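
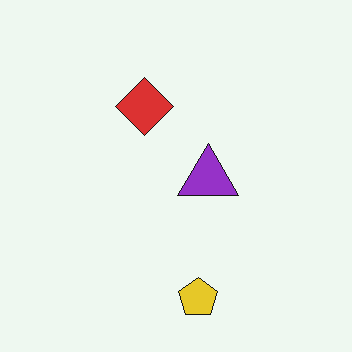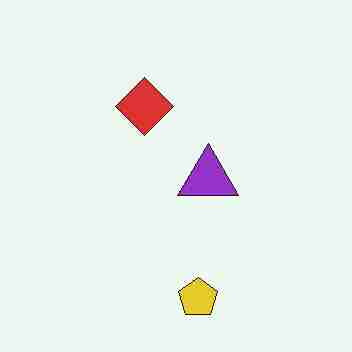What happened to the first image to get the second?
The second image is the first heavily JPEG-compressed with obvious blocking artifacts.

Blocky 8×8 compression artifacts appear around shape edges and the flat background shows ringing — characteristic JPEG degradation.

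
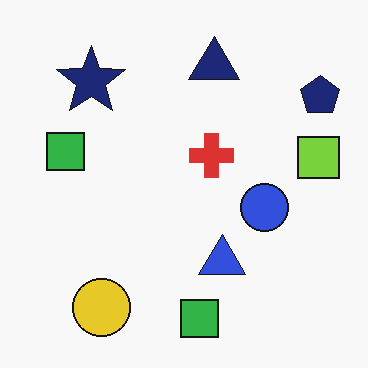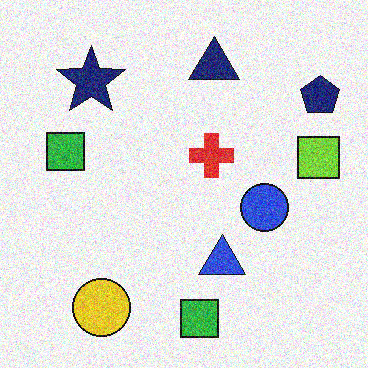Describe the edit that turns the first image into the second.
The second image is the first degraded with visible gaussian noise.

Random speckle covers the whole image, including the flat background.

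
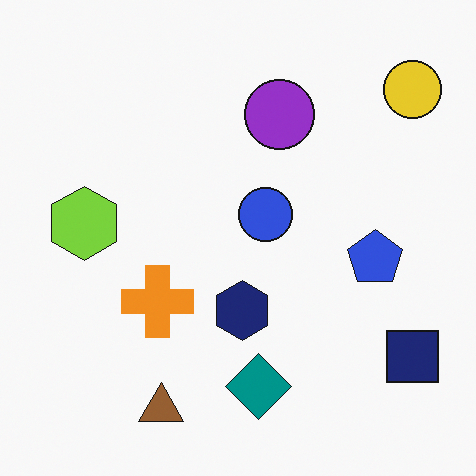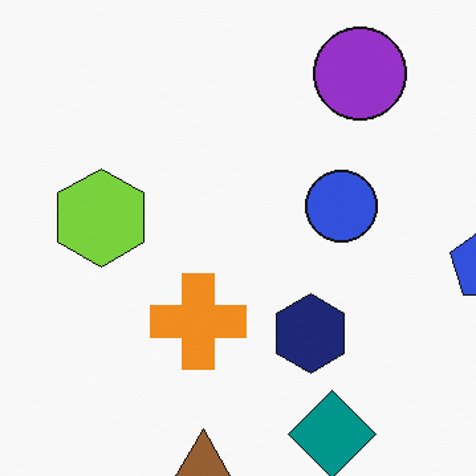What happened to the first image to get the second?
The image was cropped to a modestly smaller region and rescaled.

The visible shapes are larger and the field of view is narrower; shapes near the original edges may be partly or wholly outside the frame — a crop-and-rescale.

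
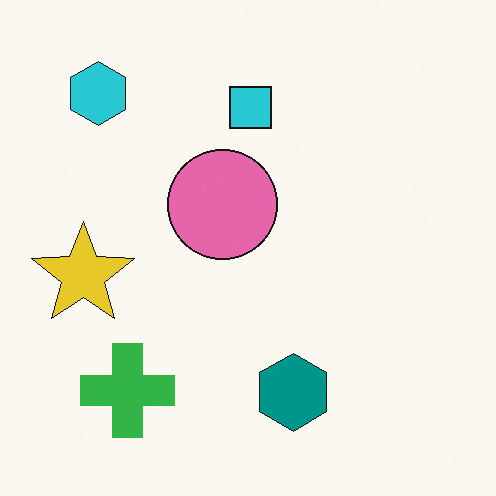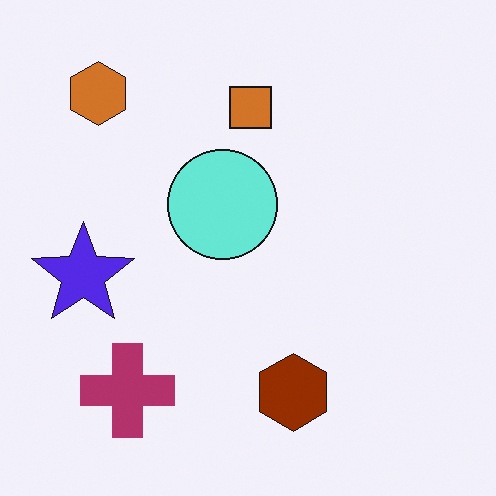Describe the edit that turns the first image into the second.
This is the original image hue-shifted through roughly half the color wheel.

Every shape's color has rotated by the same amount around the hue wheel — a uniform hue shift.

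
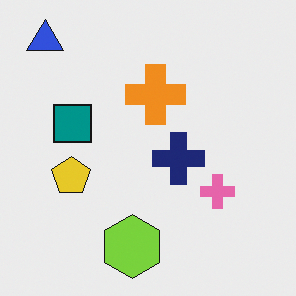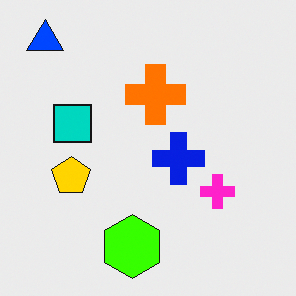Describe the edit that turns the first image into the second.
The second image is the first heavily oversaturated.

All colors are more vivid — a global saturation change.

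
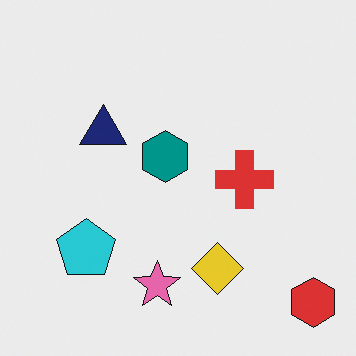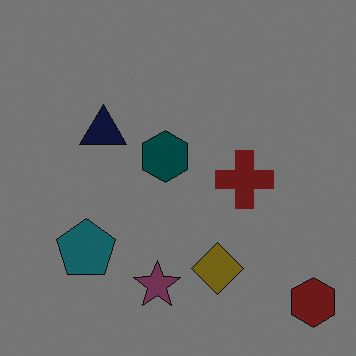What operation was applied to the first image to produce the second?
The image was substantially darkened.

Every pixel — background and shapes alike — is uniformly darkened.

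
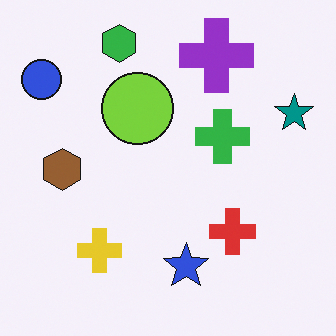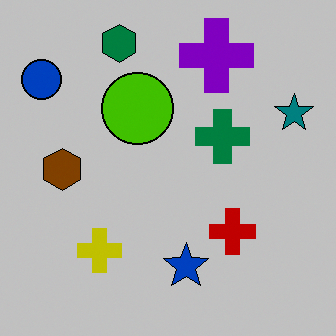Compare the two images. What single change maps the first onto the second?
Aggressively posterized.

Each flat color has snapped to a coarser quantized level — most visibly, the near-white background has dropped to a flat grey.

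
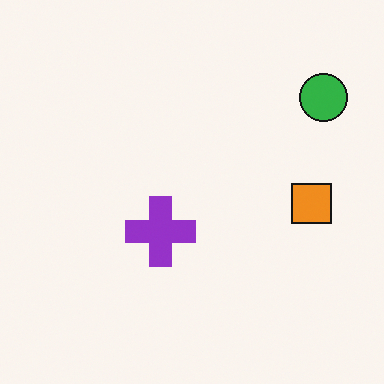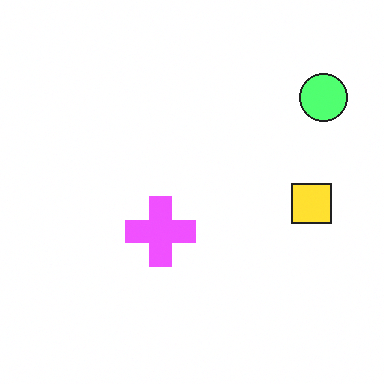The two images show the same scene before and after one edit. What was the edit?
It was substantially brightened.

Every pixel — background and shapes alike — is uniformly brightened.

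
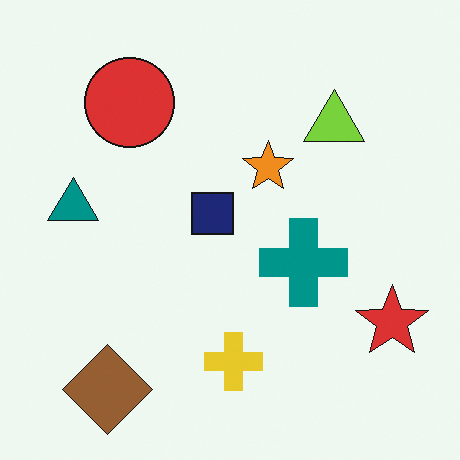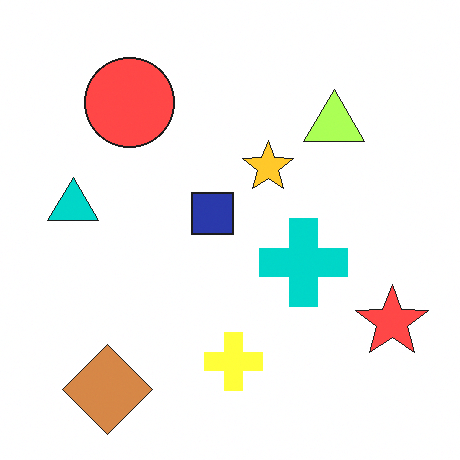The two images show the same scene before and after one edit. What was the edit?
The transformation is: substantially brightened.

Every pixel — background and shapes alike — is uniformly brightened.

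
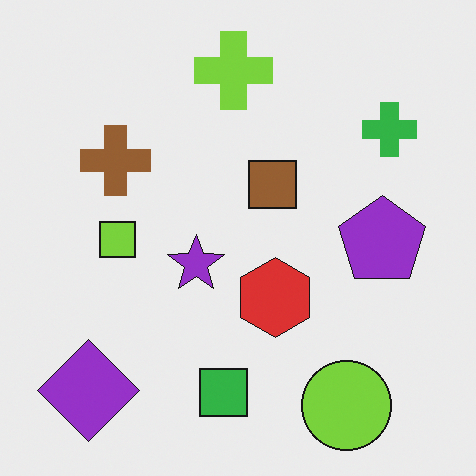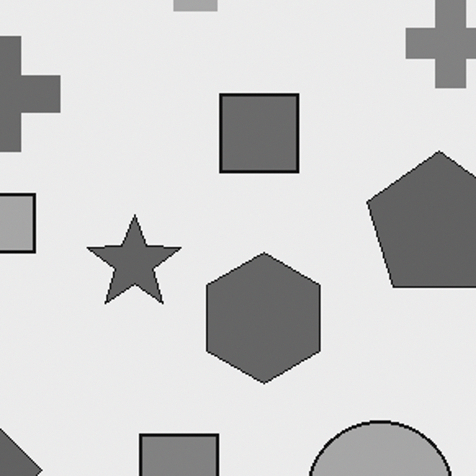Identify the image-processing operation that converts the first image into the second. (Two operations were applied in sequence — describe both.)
It was cropped to a noticeably smaller region and rescaled, then converted to grayscale.

The visible shapes are larger and the field of view is narrower; shapes near the original edges may be partly or wholly outside the frame — a crop-and-rescale. All color is removed — every shape is now a shade of grey.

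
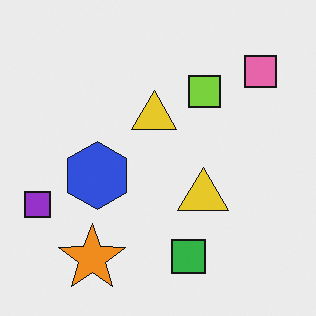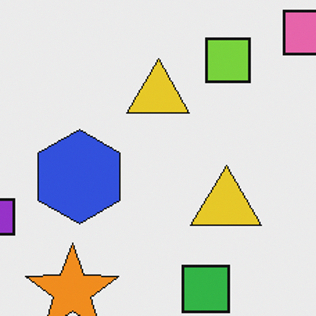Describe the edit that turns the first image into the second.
Cropped slightly and scaled back up.

The visible shapes are larger and the field of view is narrower; shapes near the original edges may be partly or wholly outside the frame — a crop-and-rescale.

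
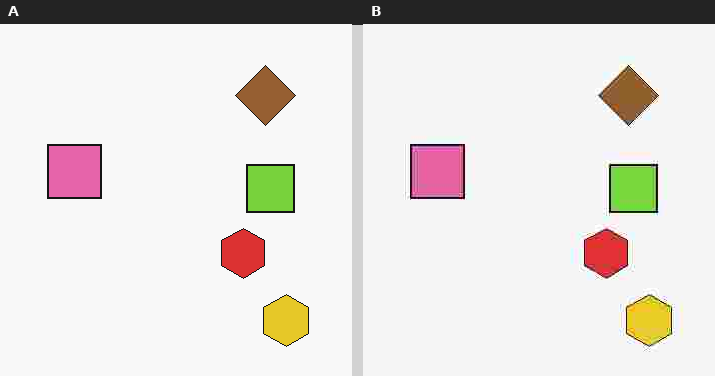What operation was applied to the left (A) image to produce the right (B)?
The image was degraded with heavy JPEG compression.

Blocky 8×8 compression artifacts appear around shape edges and the flat background shows ringing — characteristic JPEG degradation.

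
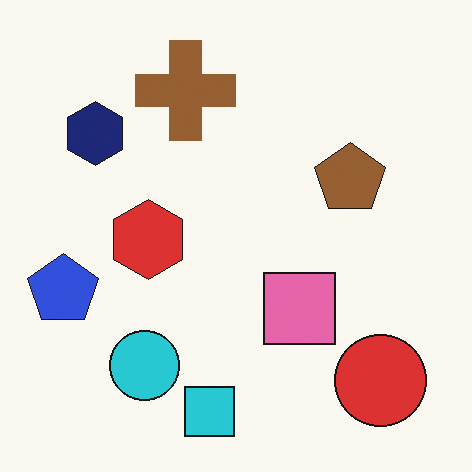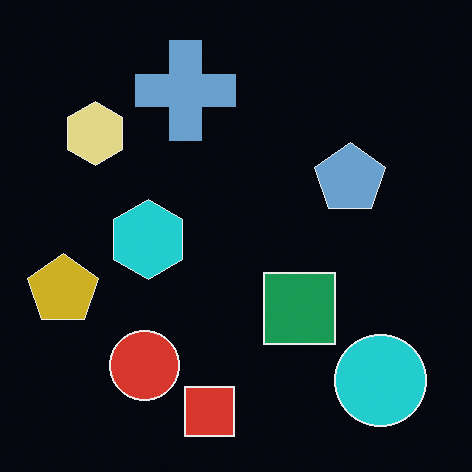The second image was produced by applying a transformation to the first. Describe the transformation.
It was color-inverted (negative).

The light background has become dark and every shape's color is its complement — a photographic negative.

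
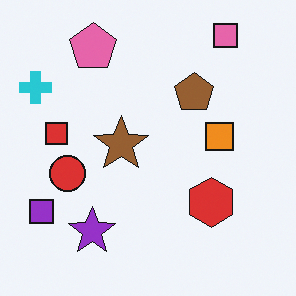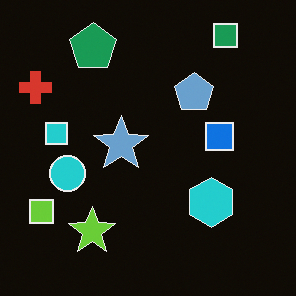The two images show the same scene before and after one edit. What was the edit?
It was color-inverted (negative).

The light background has become dark and every shape's color is its complement — a photographic negative.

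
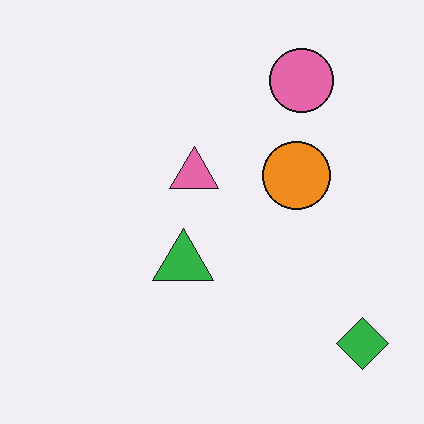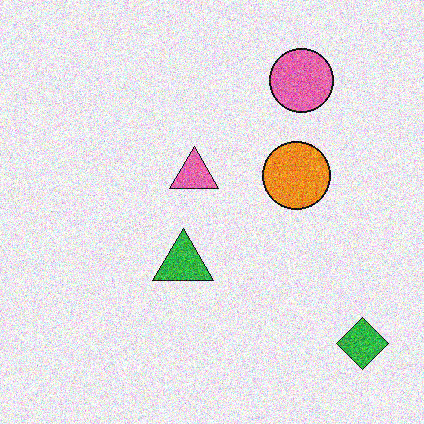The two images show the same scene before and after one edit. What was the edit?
It was degraded with a thick layer of grain.

Random speckle covers the whole image, including the flat background.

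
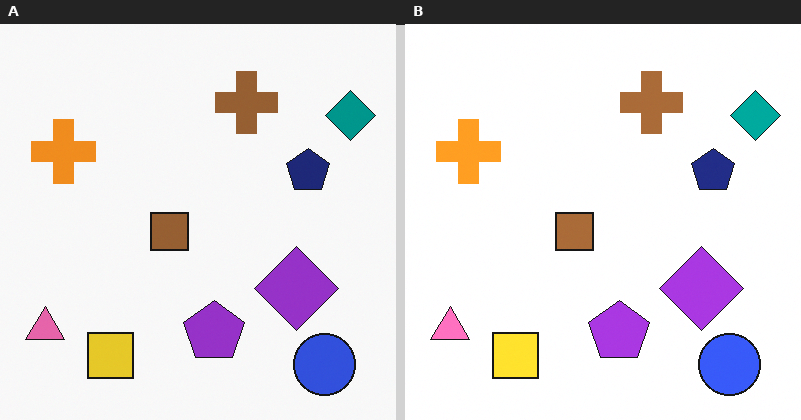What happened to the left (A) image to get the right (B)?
The right (B) image is the left (A) slightly brightened.

Every pixel — background and shapes alike — is uniformly brightened.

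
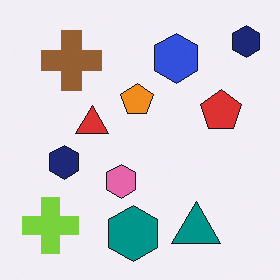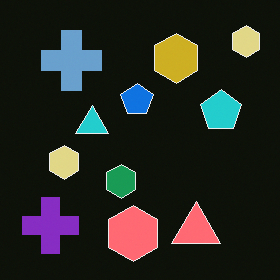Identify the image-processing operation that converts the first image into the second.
The transformation is: color-inverted (negative).

The light background has become dark and every shape's color is its complement — a photographic negative.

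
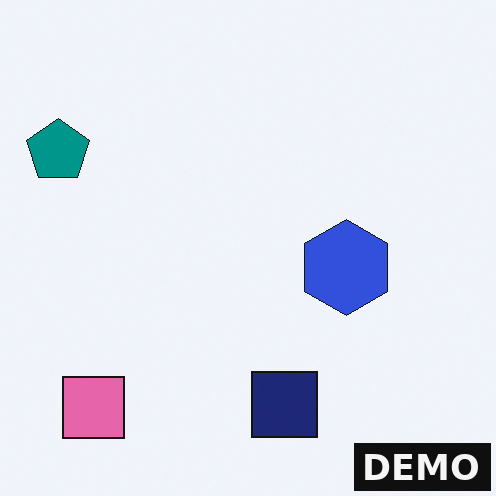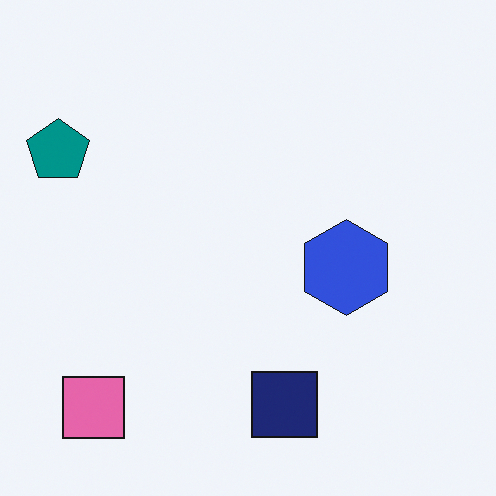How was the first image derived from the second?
The transformation is: watermarked with the text "DEMO" in the lower-right corner.

A dark label reading "DEMO" appears in the lower-right corner.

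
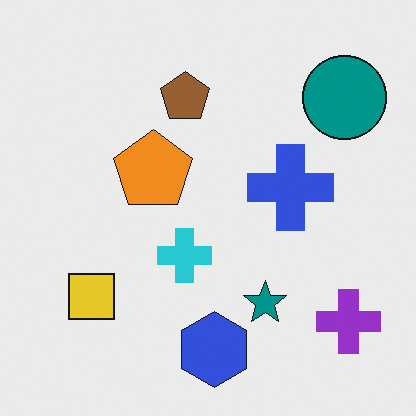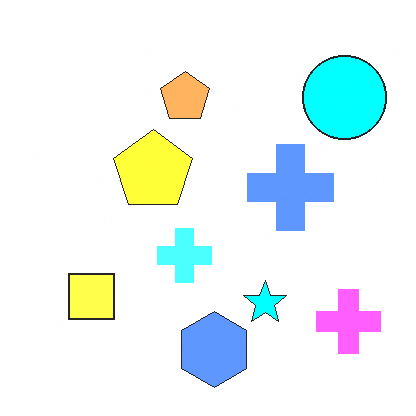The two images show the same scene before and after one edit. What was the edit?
Brightened a lot.

Every pixel — background and shapes alike — is uniformly brightened.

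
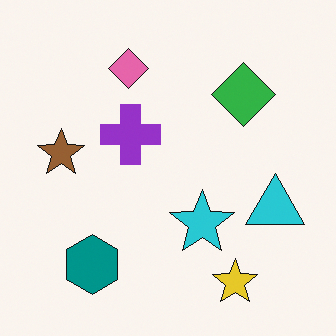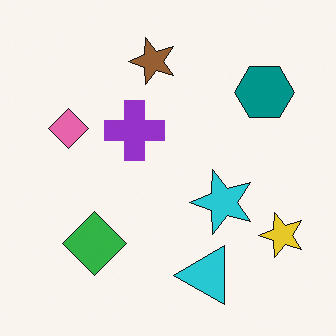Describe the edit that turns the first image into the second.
The second image is the first transposed (reflected across the top-left ↔ bottom-right diagonal).

Shapes have swapped their row and column positions — what was in the top-right is now in the bottom-left — a diagonal reflection.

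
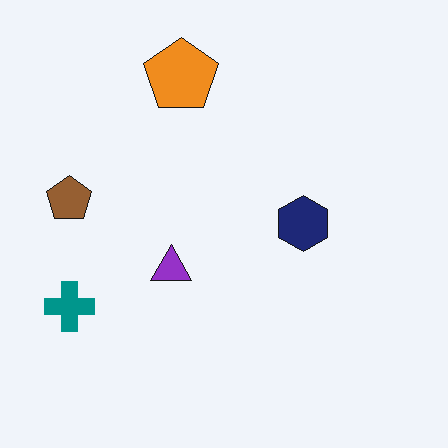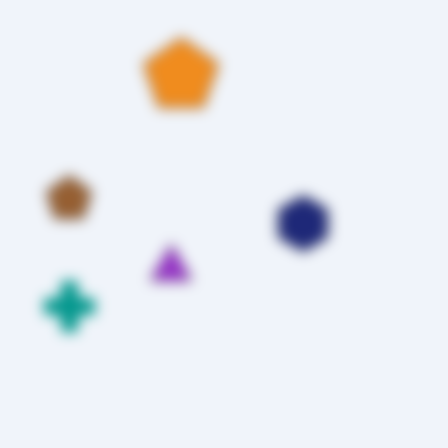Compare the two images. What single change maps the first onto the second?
Strongly gaussian-blurred.

Shape edges and outlines are uniformly softened across the whole image.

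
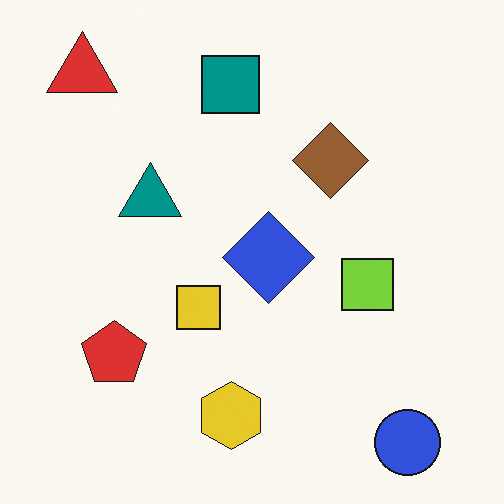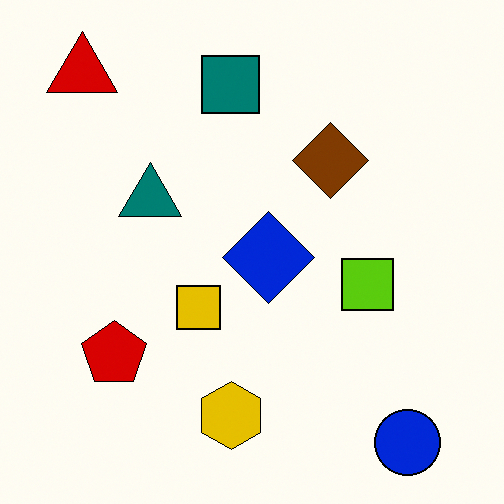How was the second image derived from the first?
The second image is the first given slightly increased contrast.

Tones are pushed away from mid-grey across the whole image — a global contrast change.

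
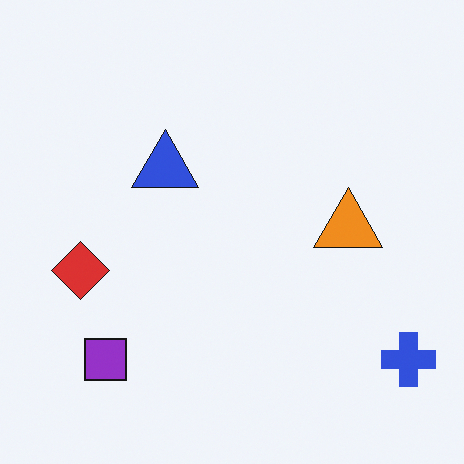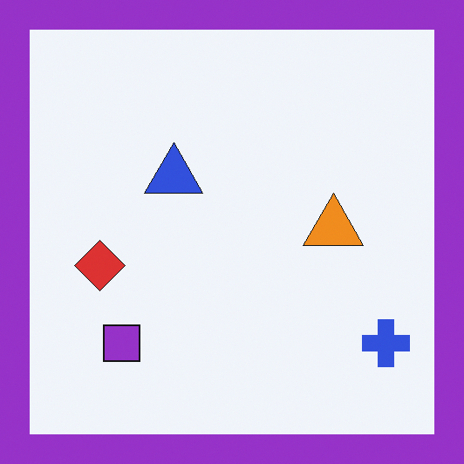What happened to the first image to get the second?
The transformation is: framed with a purple border.

A solid purple frame runs around the edge of the second image, with the content slightly shrunk inside it.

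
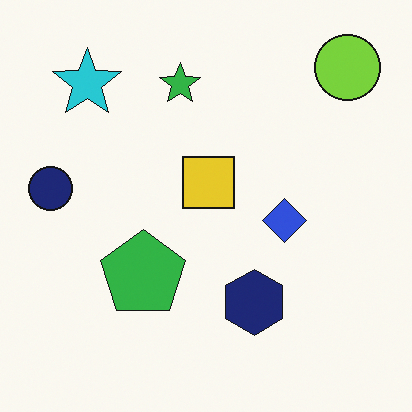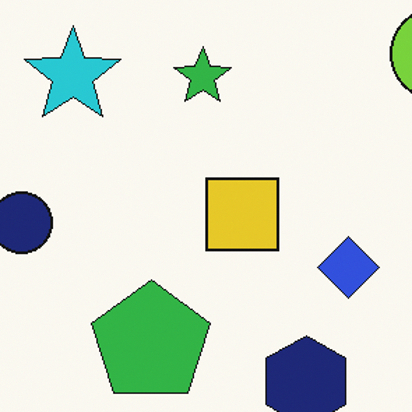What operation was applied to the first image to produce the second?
The transformation is: cropped slightly and scaled back up.

The visible shapes are larger and the field of view is narrower; shapes near the original edges may be partly or wholly outside the frame — a crop-and-rescale.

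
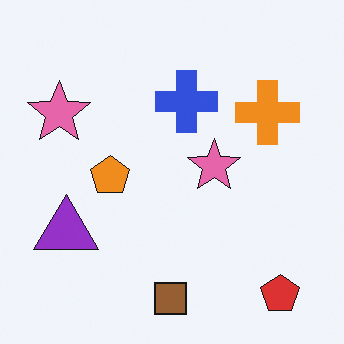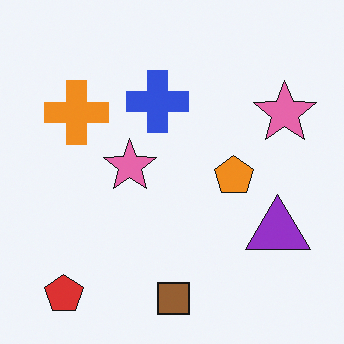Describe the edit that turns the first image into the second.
This is the original image flipped horizontally (left ↔ right).

The red pentagon is in the bottom-right of the first image and the bottom-left of the second — shapes on opposite sides of the vertical midline have swapped in a mirror flip.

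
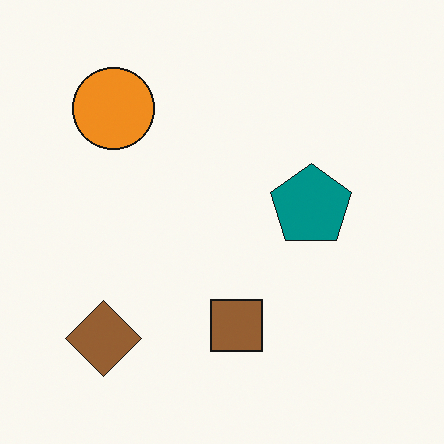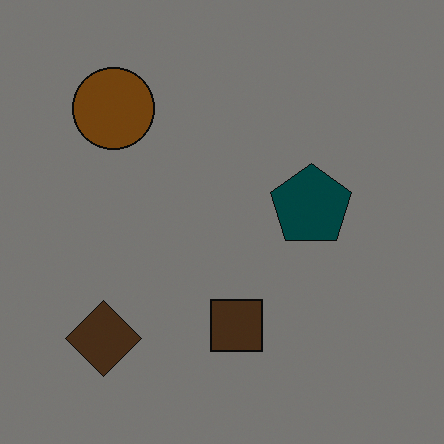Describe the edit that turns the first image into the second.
This is the original image noticeably darkened.

Every pixel — background and shapes alike — is uniformly darkened.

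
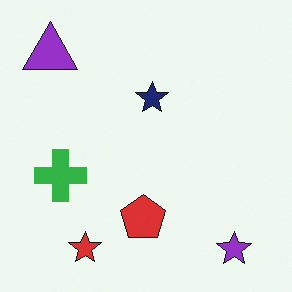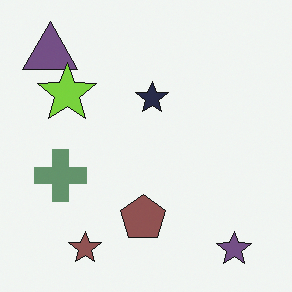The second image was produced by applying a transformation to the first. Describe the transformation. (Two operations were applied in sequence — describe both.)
This is the original image made much more muted (saturation change), then overlaid with an additional lime star.

All colors are more muted and greyish — a global saturation change. A lime star appears in the second image that is absent from the first.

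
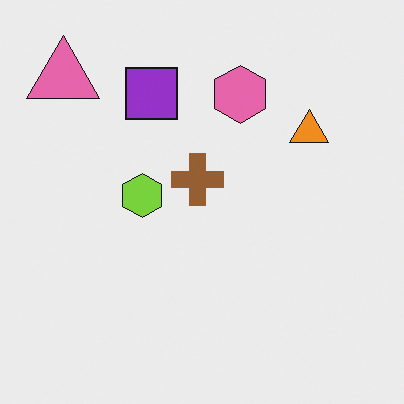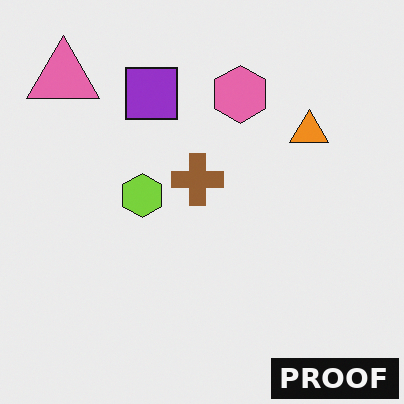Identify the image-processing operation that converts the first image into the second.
It was watermarked with the text "PROOF" in the lower-right corner.

A dark label reading "PROOF" appears in the lower-right corner.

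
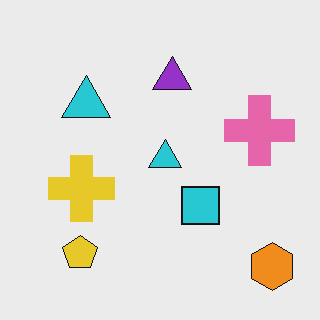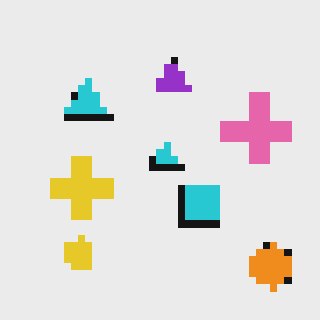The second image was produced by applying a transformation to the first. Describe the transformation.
The second image is the first moderately pixelated.

Shapes are reduced to large square blocks; fine edges and outlines are lost — a downscale-then-upscale (mosaic) effect.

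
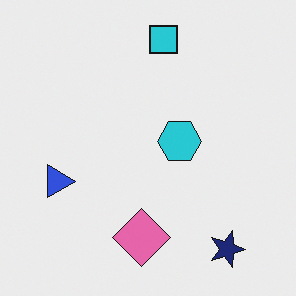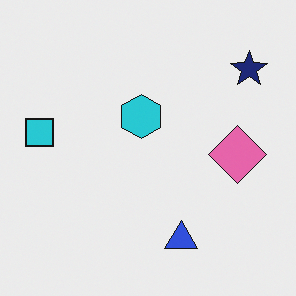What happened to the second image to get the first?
The transformation is: rotated 90° clockwise.

The navy star sits in the top-right of the second image and the bottom-right of the first — consistent with a whole-image 90° clockwise rotation.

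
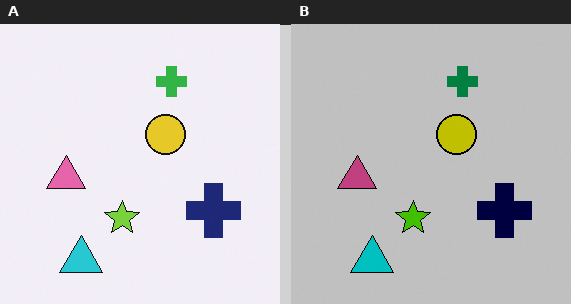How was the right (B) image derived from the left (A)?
Heavily posterized to just a handful of flat colors.

Each flat color has snapped to a coarser quantized level — most visibly, the near-white background has dropped to a flat grey.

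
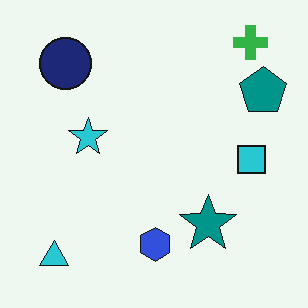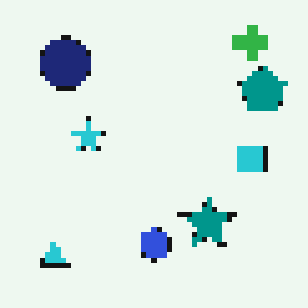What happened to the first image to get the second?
It was lightly pixelated (a mild mosaic effect).

Shapes are reduced to large square blocks; fine edges and outlines are lost — a downscale-then-upscale (mosaic) effect.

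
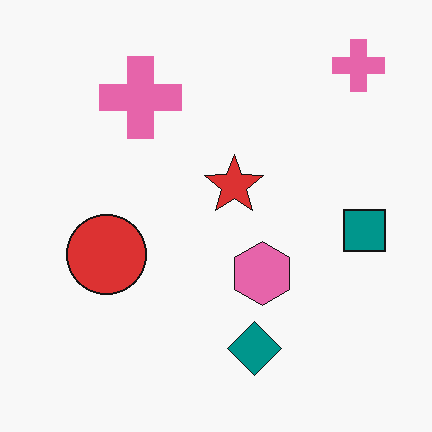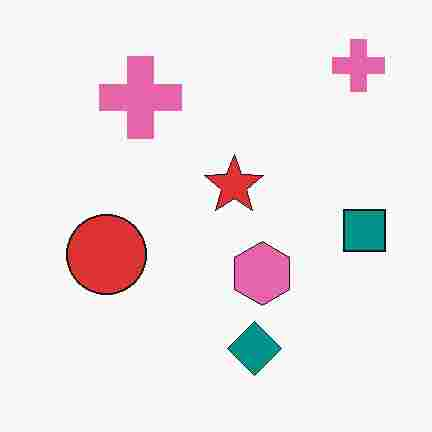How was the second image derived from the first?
Heavily JPEG-compressed with obvious blocking artifacts.

Blocky 8×8 compression artifacts appear around shape edges and the flat background shows ringing — characteristic JPEG degradation.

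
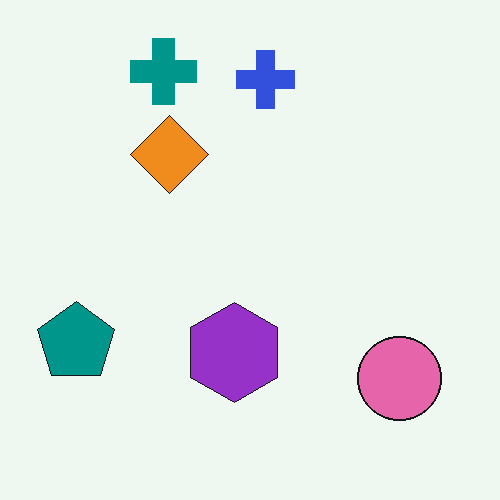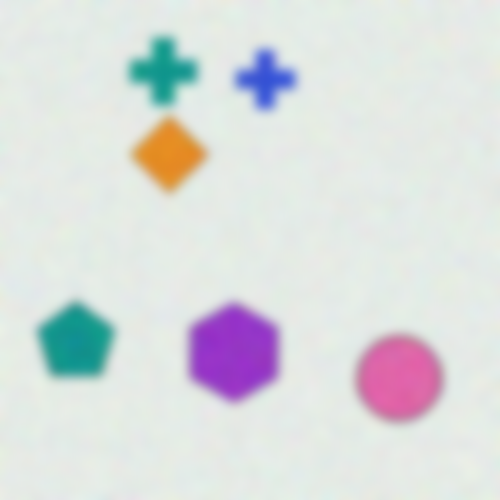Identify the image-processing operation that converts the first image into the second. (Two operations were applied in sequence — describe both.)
Degraded with heavy additive noise, then strongly gaussian-blurred.

Random speckle covers the whole image, including the flat background. Shape edges and outlines are uniformly softened across the whole image.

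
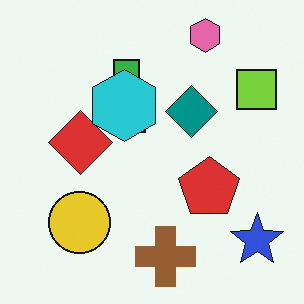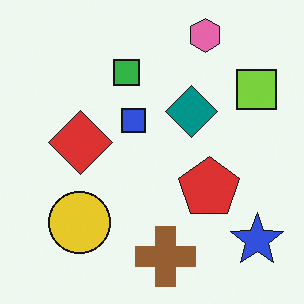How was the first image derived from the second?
It was overlaid with an additional cyan hexagon.

A cyan hexagon appears in the first image that is absent from the second.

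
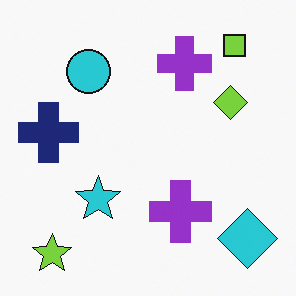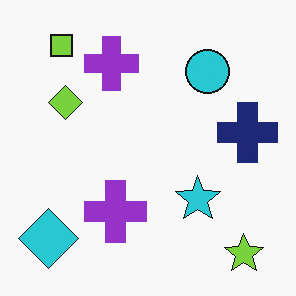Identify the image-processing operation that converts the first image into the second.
The second image is the first flipped horizontally (left ↔ right).

The navy cross is in the left of the first image and the right of the second — shapes on opposite sides of the vertical midline have swapped in a mirror flip.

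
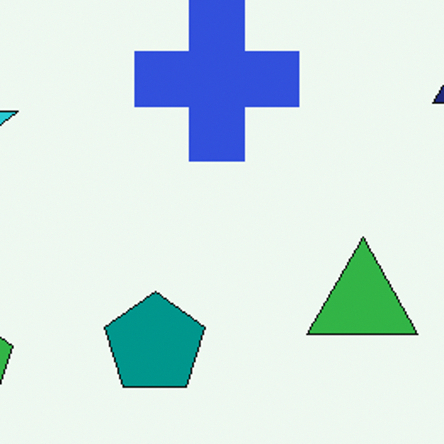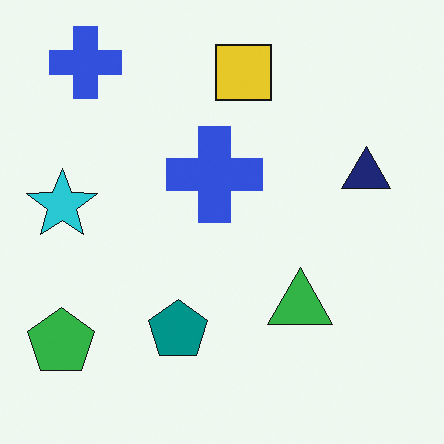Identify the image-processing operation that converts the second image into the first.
It was cropped tightly and scaled back up.

The visible shapes are larger and the field of view is narrower; shapes near the original edges may be partly or wholly outside the frame — a crop-and-rescale.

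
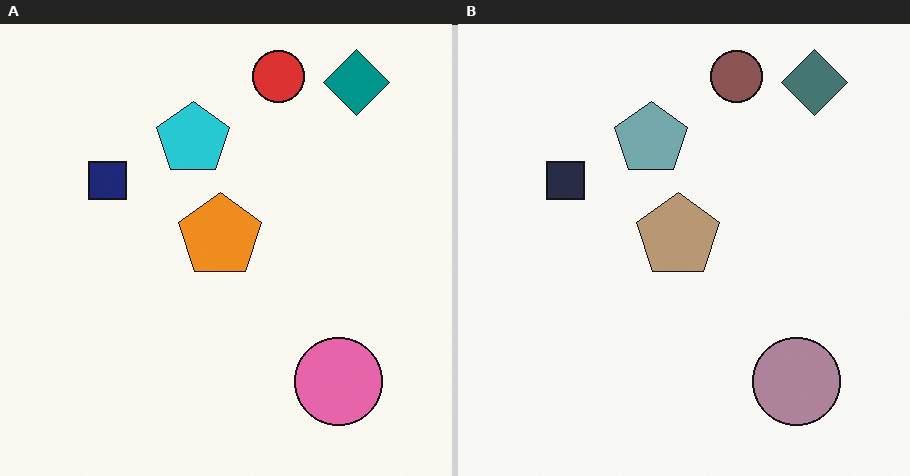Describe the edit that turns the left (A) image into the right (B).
This is the original image heavily desaturated.

All colors are more muted and greyish — a global saturation change.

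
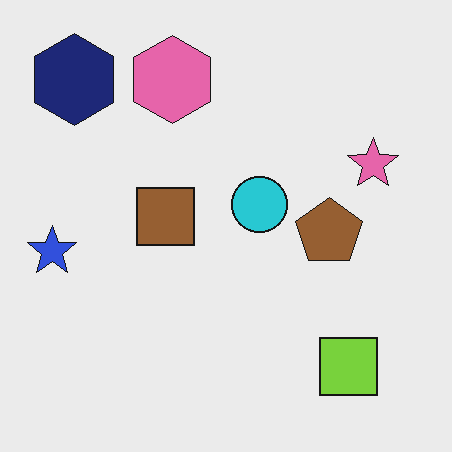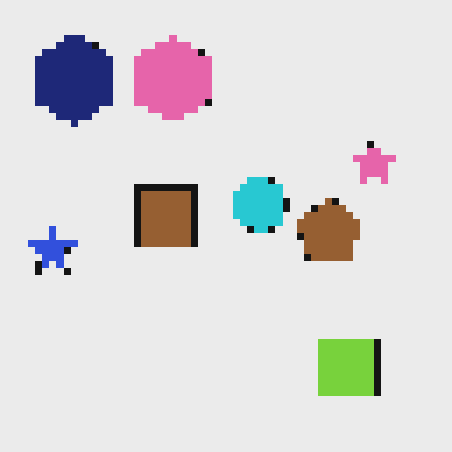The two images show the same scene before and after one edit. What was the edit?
The image was pixelated into visible square blocks.

Shapes are reduced to large square blocks; fine edges and outlines are lost — a downscale-then-upscale (mosaic) effect.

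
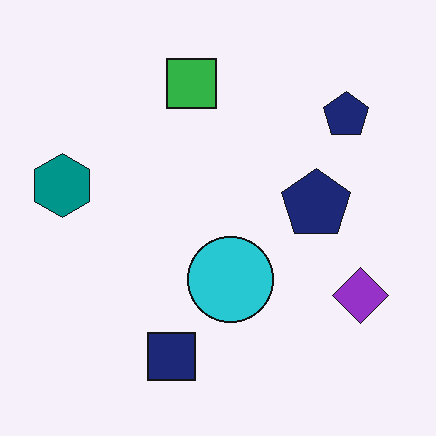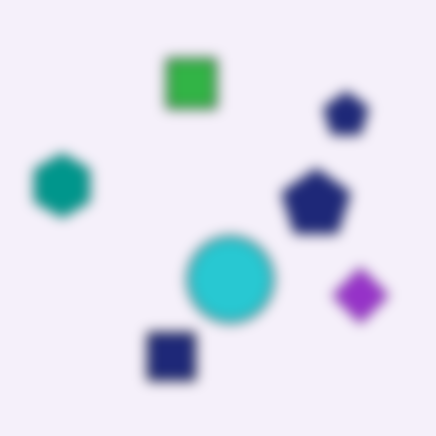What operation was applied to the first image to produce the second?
The second image is the first strongly gaussian-blurred.

Shape edges and outlines are uniformly softened across the whole image.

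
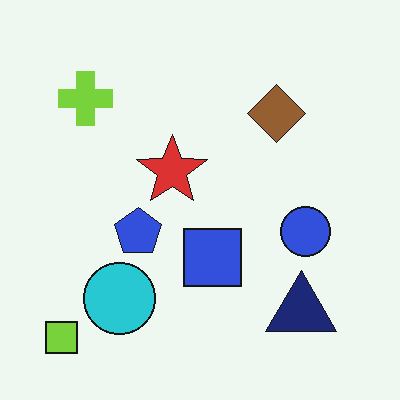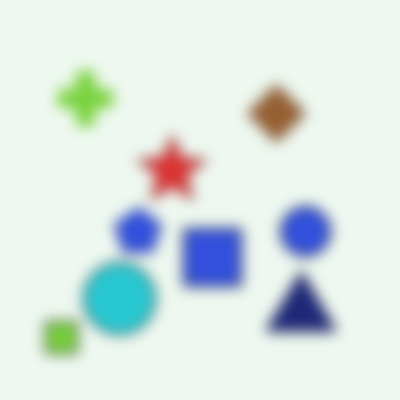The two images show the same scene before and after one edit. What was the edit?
This is the original image heavily blurred.

Shape edges and outlines are uniformly softened across the whole image.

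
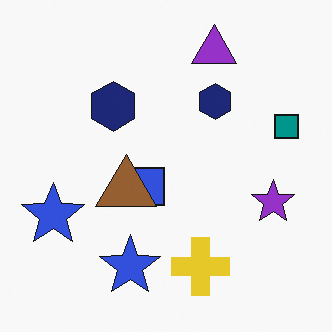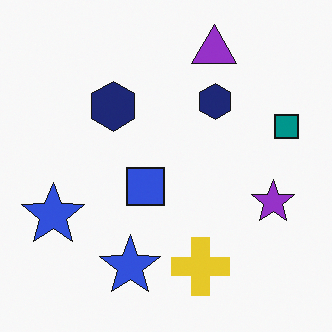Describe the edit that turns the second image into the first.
Overlaid with an additional brown triangle.

A brown triangle appears in the first image that is absent from the second.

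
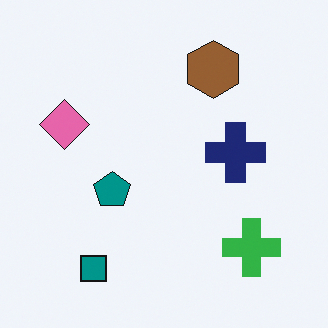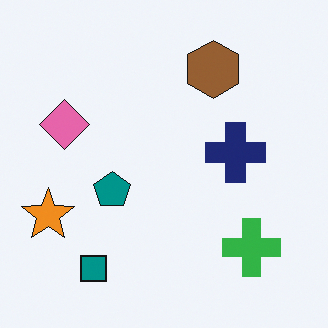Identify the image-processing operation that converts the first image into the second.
Overlaid with an additional orange star.

An orange star appears in the second image that is absent from the first.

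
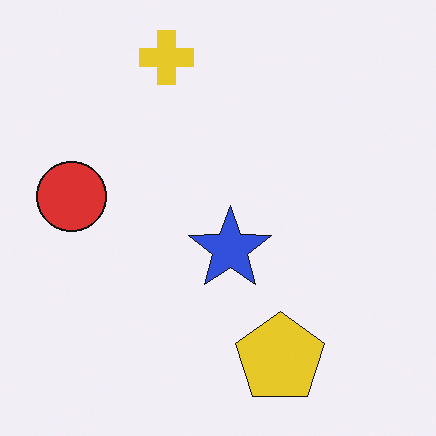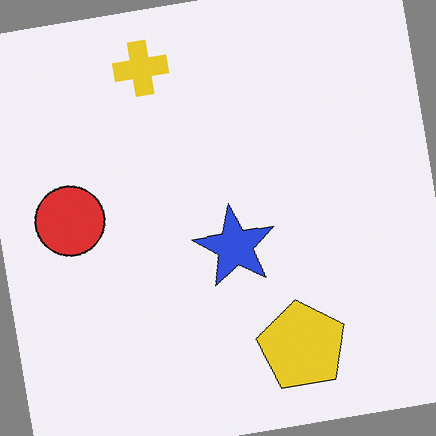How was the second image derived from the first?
It was rotated counter-clockwise by a slight angle.

Every shape is tilted by the same angle and the image corners show triangular fill wedges — a whole-image rotation by a non-right angle.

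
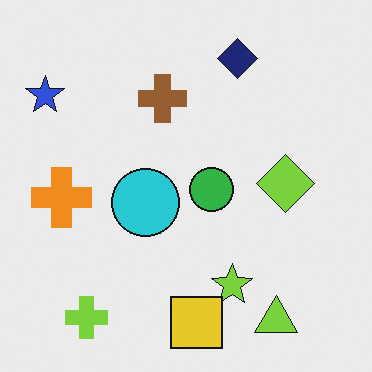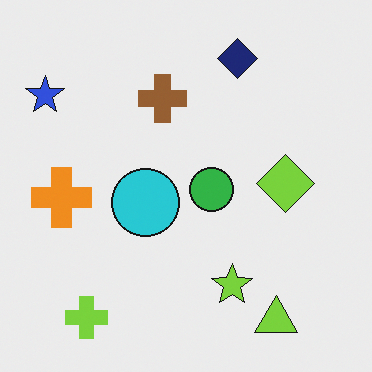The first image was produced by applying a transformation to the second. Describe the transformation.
The transformation is: overlaid with an additional yellow square.

A yellow square appears in the first image that is absent from the second.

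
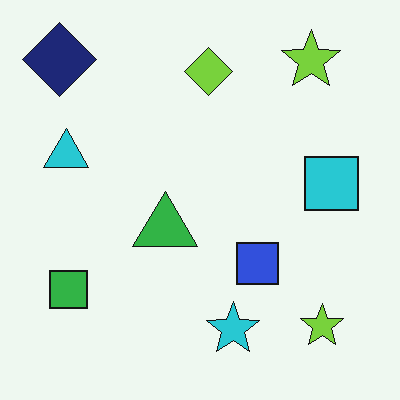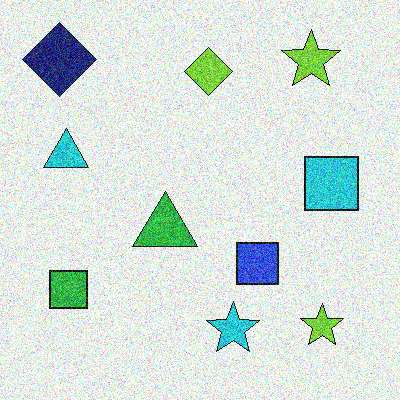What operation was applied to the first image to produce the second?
The second image is the first degraded with heavy additive noise.

Random speckle covers the whole image, including the flat background.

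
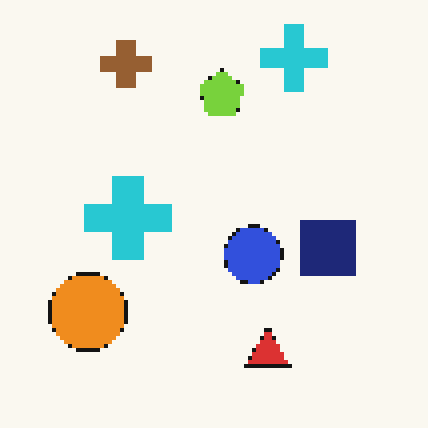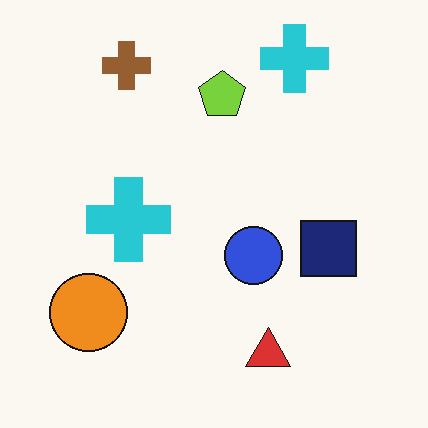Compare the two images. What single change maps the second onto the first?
Mildly pixelated.

Shapes are reduced to large square blocks; fine edges and outlines are lost — a downscale-then-upscale (mosaic) effect.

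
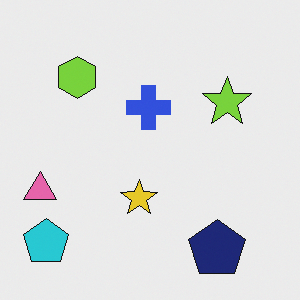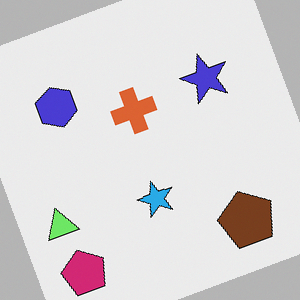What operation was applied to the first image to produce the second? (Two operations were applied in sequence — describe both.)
This is the original image rotated counter-clockwise by a clearly visible amount, then hue-shifted noticeably.

Every shape is tilted by the same angle and the image corners show triangular fill wedges — a whole-image rotation by a non-right angle. Every shape's color has rotated by the same amount around the hue wheel — a uniform hue shift.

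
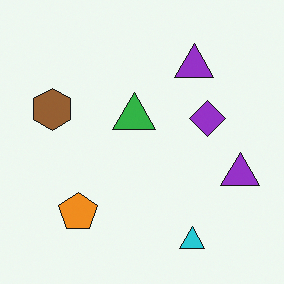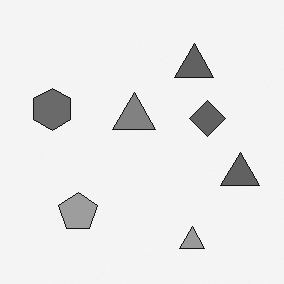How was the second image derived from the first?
The transformation is: converted to grayscale.

All color is removed — every shape is now a shade of grey.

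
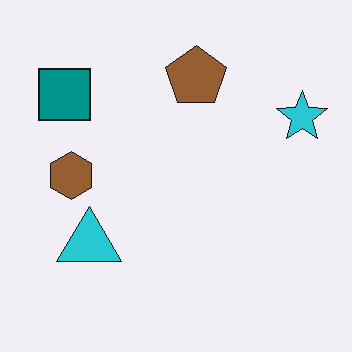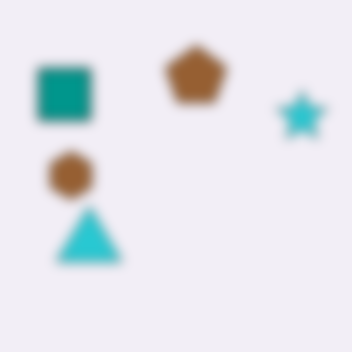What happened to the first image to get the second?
The second image is the first strongly gaussian-blurred.

Shape edges and outlines are uniformly softened across the whole image.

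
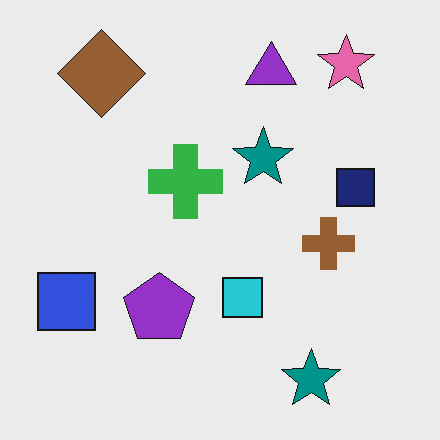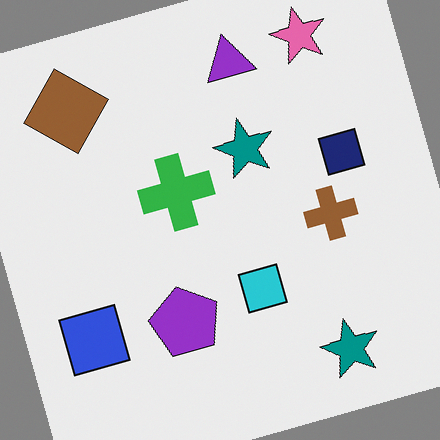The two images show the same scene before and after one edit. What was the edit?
It was rotated counter-clockwise by a clearly visible amount.

Every shape is tilted by the same angle and the image corners show triangular fill wedges — a whole-image rotation by a non-right angle.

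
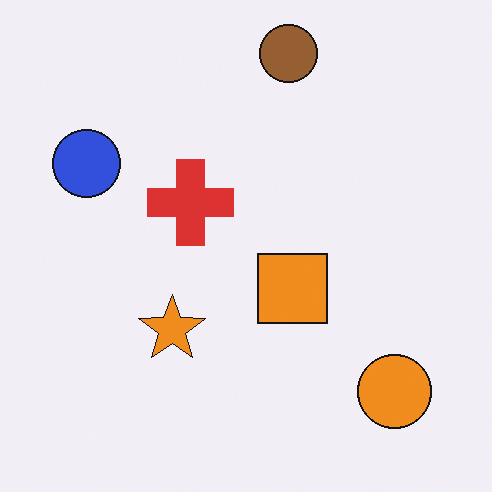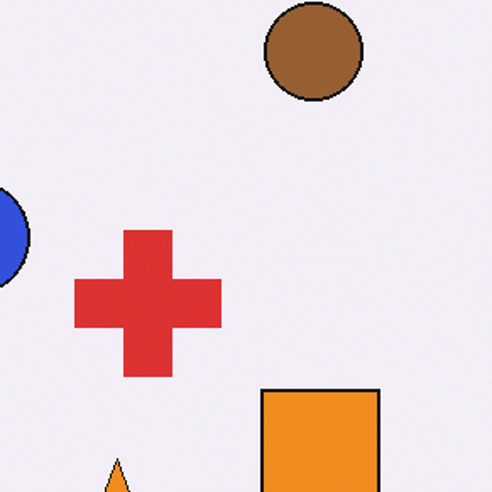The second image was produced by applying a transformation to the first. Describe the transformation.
It was cropped to a noticeably smaller region and rescaled.

The visible shapes are larger and the field of view is narrower; shapes near the original edges may be partly or wholly outside the frame — a crop-and-rescale.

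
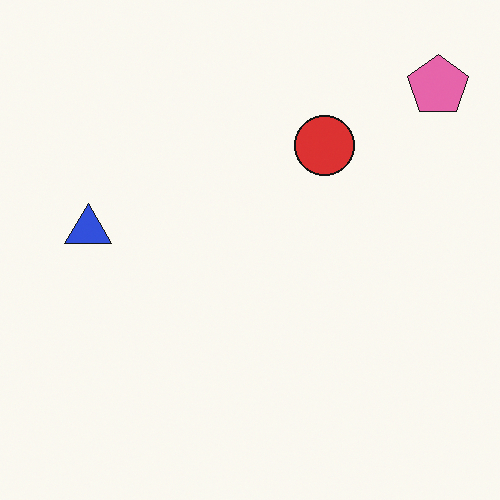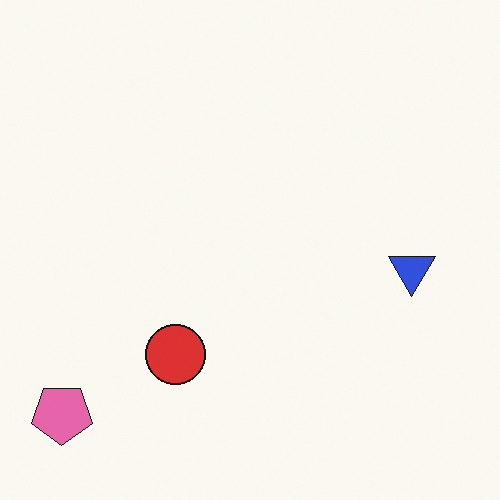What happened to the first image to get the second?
This is the original image rotated 180°.

The pink pentagon sits in the top-right of the first image and the bottom-left of the second — consistent with a whole-image 180° rotation.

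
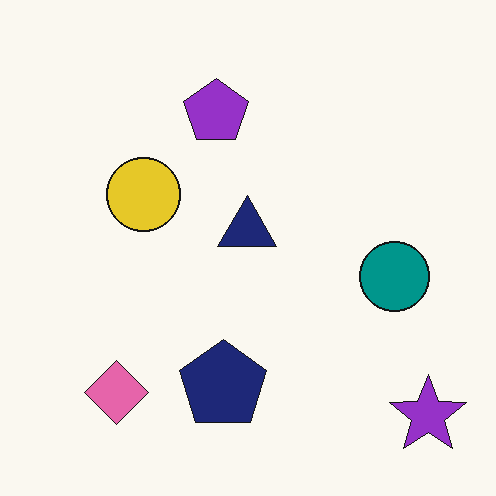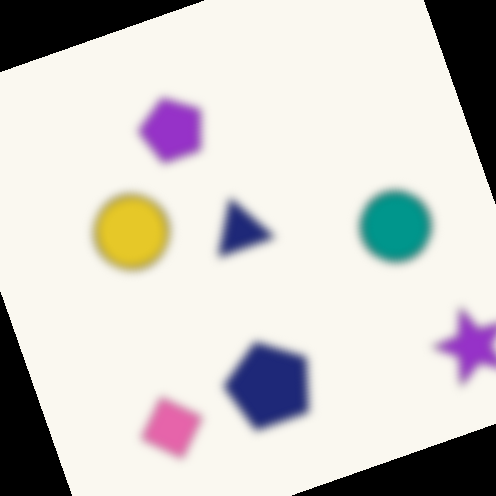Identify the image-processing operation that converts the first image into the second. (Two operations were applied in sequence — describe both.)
It was moderately blurred, then rotated counter-clockwise by a moderate amount.

Shape edges and outlines are uniformly softened across the whole image. Every shape is tilted by the same angle and the image corners show triangular fill wedges — a whole-image rotation by a non-right angle.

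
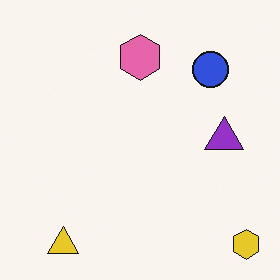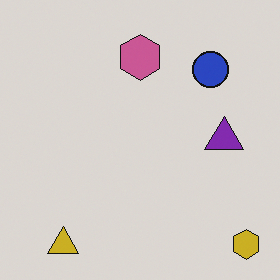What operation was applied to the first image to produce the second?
The second image is the first darkened a little.

Every pixel — background and shapes alike — is uniformly darkened.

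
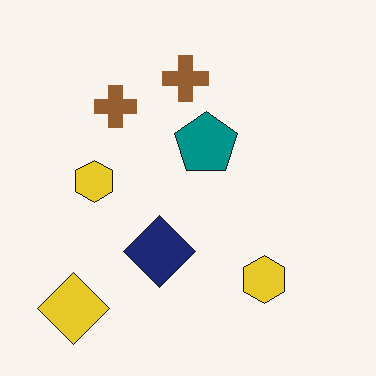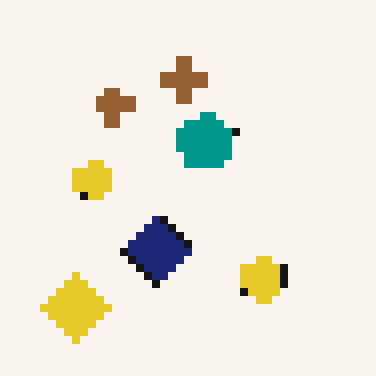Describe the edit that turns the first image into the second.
The second image is the first moderately pixelated.

Shapes are reduced to large square blocks; fine edges and outlines are lost — a downscale-then-upscale (mosaic) effect.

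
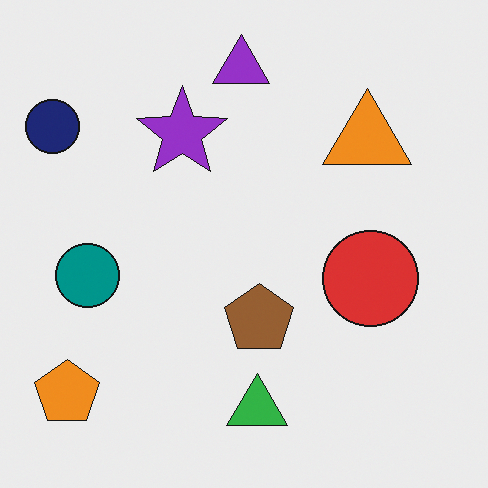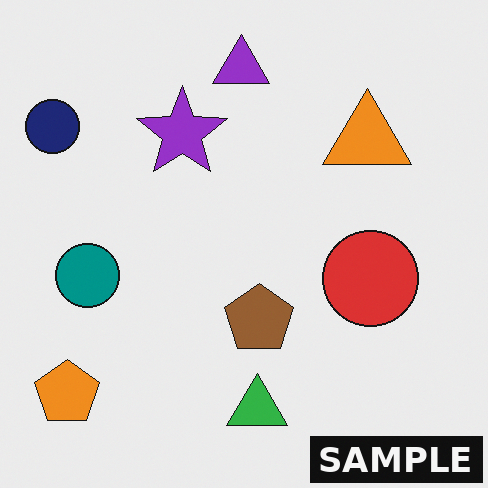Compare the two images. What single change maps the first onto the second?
The transformation is: watermarked with the text "SAMPLE" in the lower-right corner.

A dark label reading "SAMPLE" appears in the lower-right corner.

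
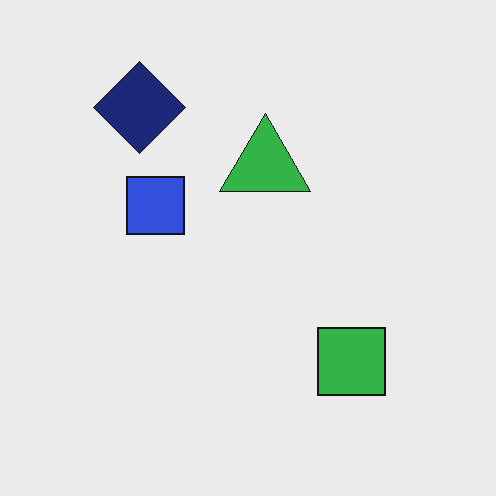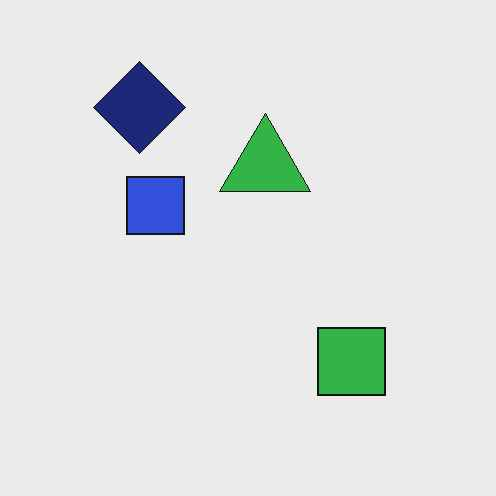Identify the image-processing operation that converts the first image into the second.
The image was given moderate JPEG compression.

Blocky 8×8 compression artifacts appear around shape edges and the flat background shows ringing — characteristic JPEG degradation.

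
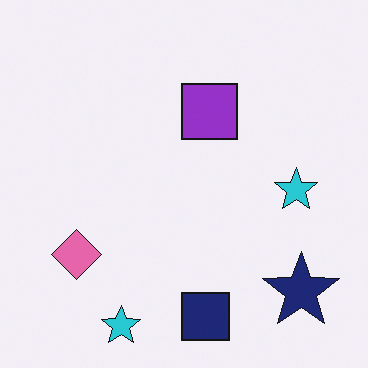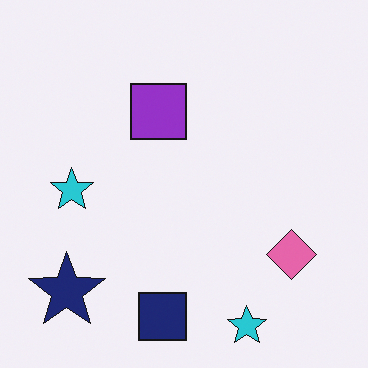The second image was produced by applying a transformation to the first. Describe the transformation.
The transformation is: flipped horizontally (left ↔ right).

The navy star is in the bottom-right of the first image and the bottom-left of the second — shapes on opposite sides of the vertical midline have swapped in a mirror flip.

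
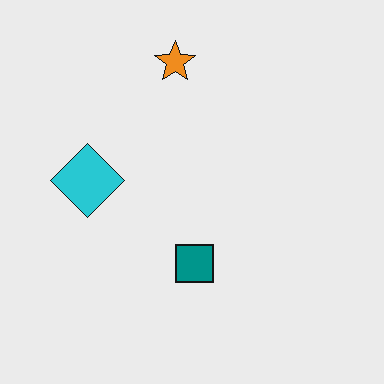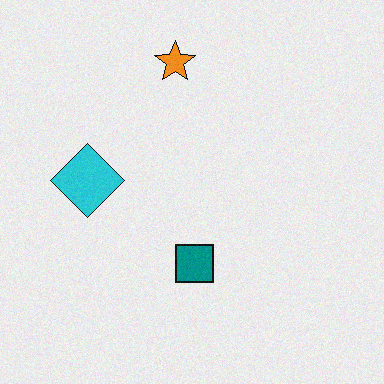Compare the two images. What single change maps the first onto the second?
The transformation is: degraded with a light layer of grain.

Random speckle covers the whole image, including the flat background.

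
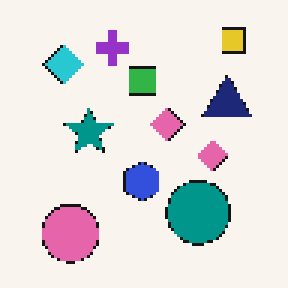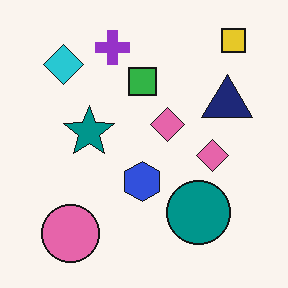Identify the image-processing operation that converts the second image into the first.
The transformation is: lightly pixelated (a mild mosaic effect).

Shapes are reduced to large square blocks; fine edges and outlines are lost — a downscale-then-upscale (mosaic) effect.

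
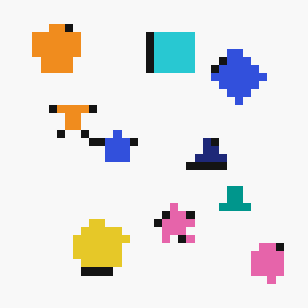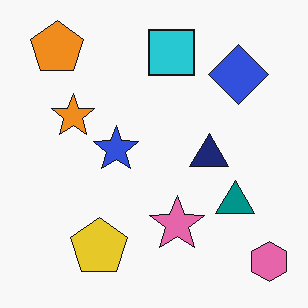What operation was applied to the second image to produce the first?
The image was pixelated into visible square blocks.

Shapes are reduced to large square blocks; fine edges and outlines are lost — a downscale-then-upscale (mosaic) effect.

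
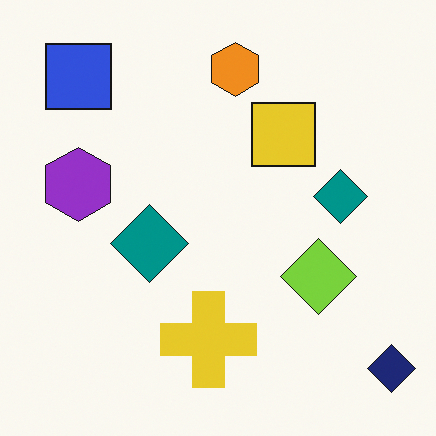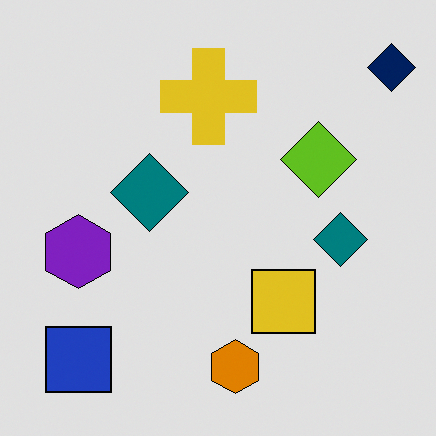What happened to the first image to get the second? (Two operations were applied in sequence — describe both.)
It was flipped vertically (top ↔ bottom), then moderately posterized.

The navy diamond is in the bottom-right of the first image and the top-right of the second — shapes on opposite sides of the horizontal midline have swapped in a mirror flip. Each flat color has snapped to a coarser quantized level — most visibly, the near-white background has dropped to a flat grey.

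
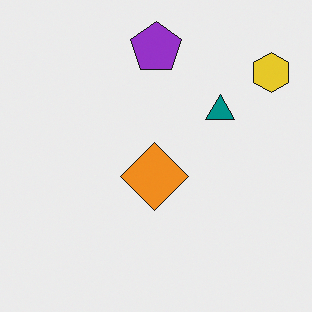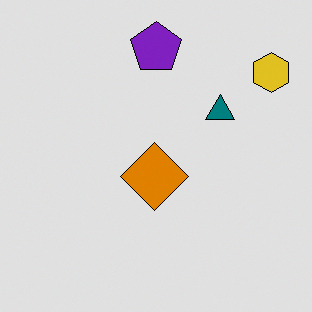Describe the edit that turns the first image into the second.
The transformation is: posterized to a reduced palette.

Each flat color has snapped to a coarser quantized level — most visibly, the near-white background has dropped to a flat grey.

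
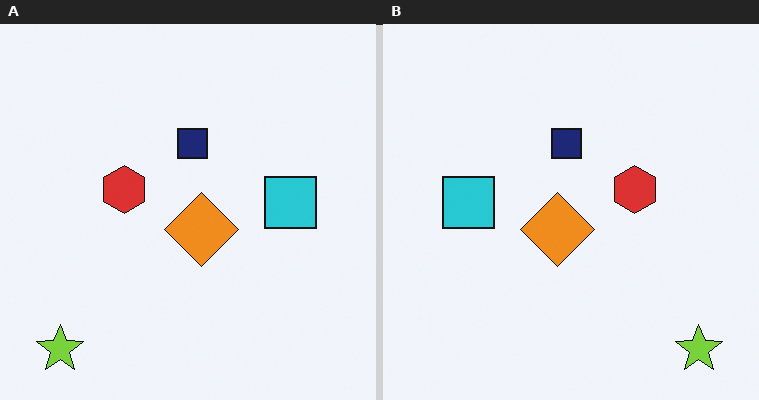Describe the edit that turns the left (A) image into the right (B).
The right (B) image is the left (A) flipped horizontally (left ↔ right).

The lime star is in the bottom-left of the left (A) image and the bottom-right of the right (B) — shapes on opposite sides of the vertical midline have swapped in a mirror flip.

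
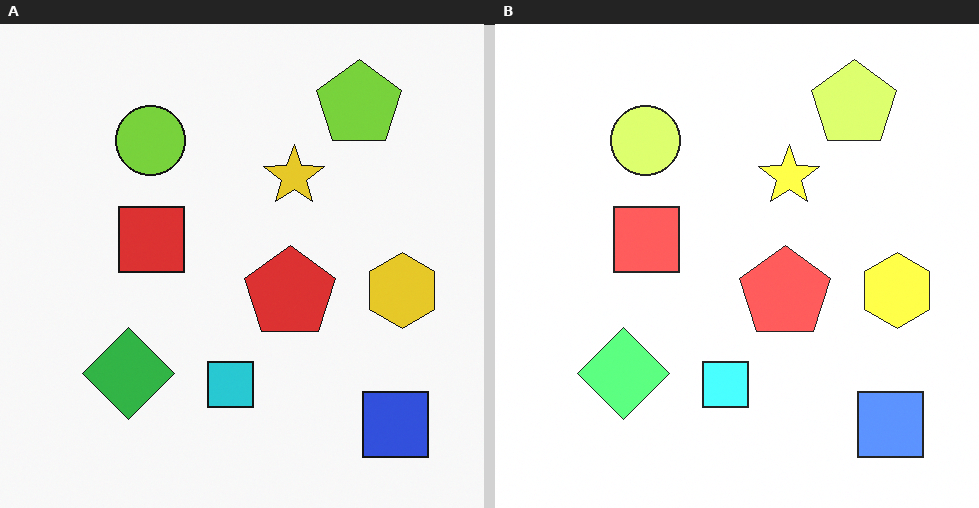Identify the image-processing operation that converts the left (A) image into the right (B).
It was noticeably brightened.

Every pixel — background and shapes alike — is uniformly brightened.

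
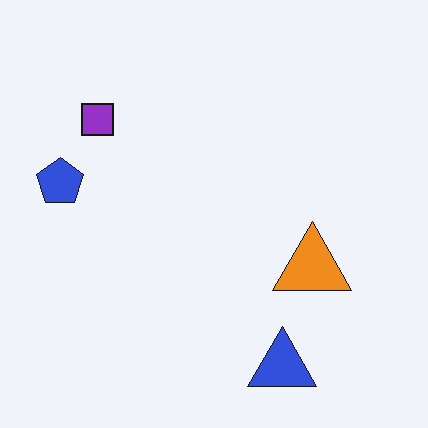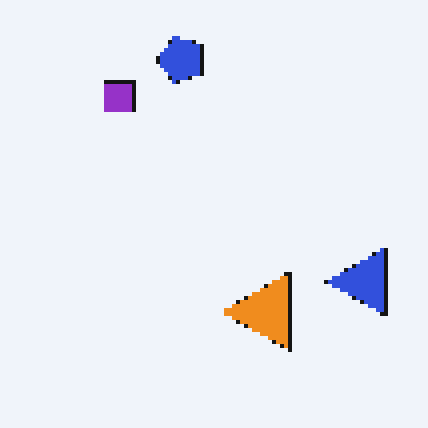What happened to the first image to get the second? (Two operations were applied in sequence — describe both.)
Lightly pixelated (a mild mosaic effect), then transposed (reflected across the top-left ↔ bottom-right diagonal).

Shapes are reduced to large square blocks; fine edges and outlines are lost — a downscale-then-upscale (mosaic) effect. Shapes have swapped their row and column positions — what was in the top-right is now in the bottom-left — a diagonal reflection.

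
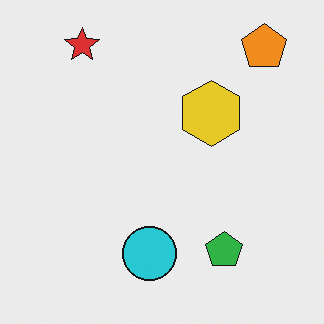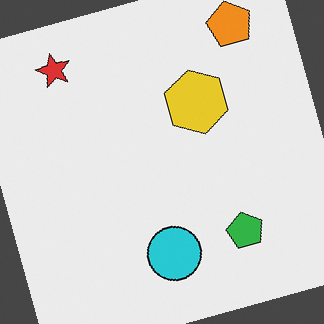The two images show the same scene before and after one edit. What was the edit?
It was rotated counter-clockwise by a moderate amount.

Every shape is tilted by the same angle and the image corners show triangular fill wedges — a whole-image rotation by a non-right angle.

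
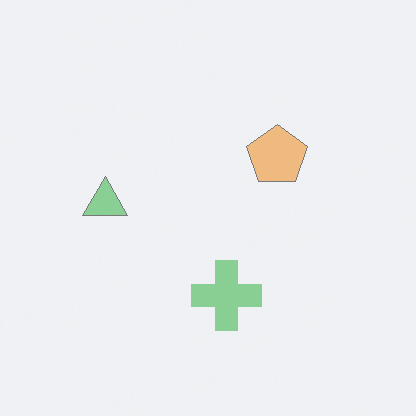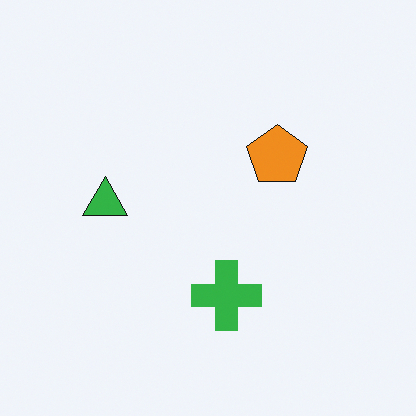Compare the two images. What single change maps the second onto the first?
The transformation is: given much lower contrast.

Tones are pushed toward mid-grey across the whole image — a global contrast change.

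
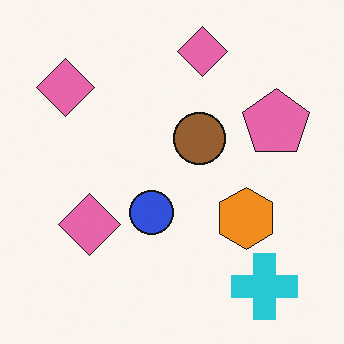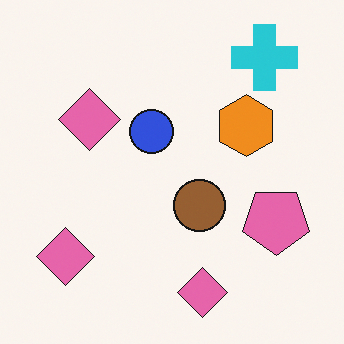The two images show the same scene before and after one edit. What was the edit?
The image was flipped vertically (top ↔ bottom).

The cyan cross is in the bottom-right of the first image and the top-right of the second — shapes on opposite sides of the horizontal midline have swapped in a mirror flip.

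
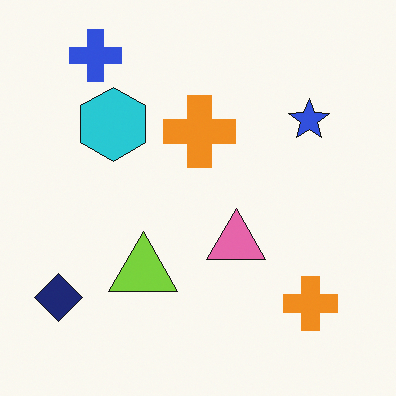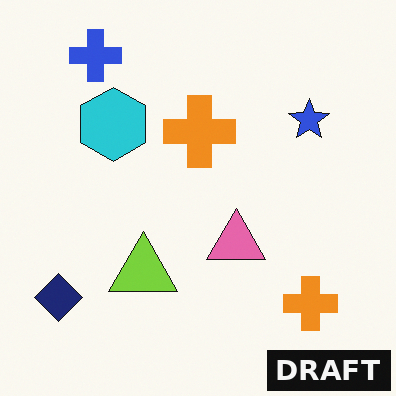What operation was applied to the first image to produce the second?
It was watermarked with the text "DRAFT" in the lower-right corner.

A dark label reading "DRAFT" appears in the lower-right corner.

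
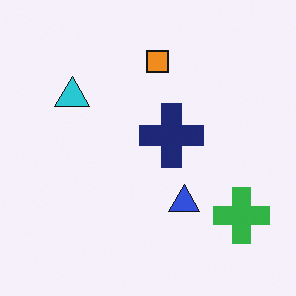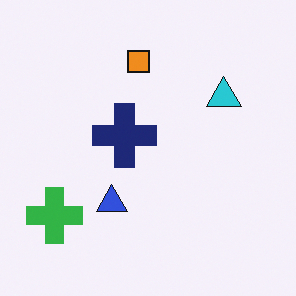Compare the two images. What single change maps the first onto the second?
The transformation is: flipped horizontally (left ↔ right).

The green cross is in the bottom-right of the first image and the bottom-left of the second — shapes on opposite sides of the vertical midline have swapped in a mirror flip.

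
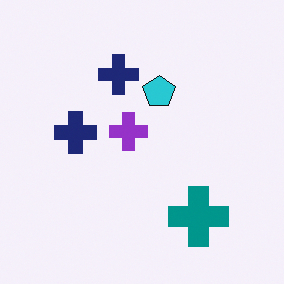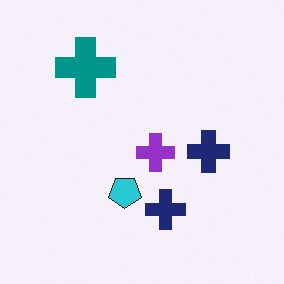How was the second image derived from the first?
It was rotated 180°.

The teal cross sits in the bottom-right of the first image and the top-left of the second — consistent with a whole-image 180° rotation.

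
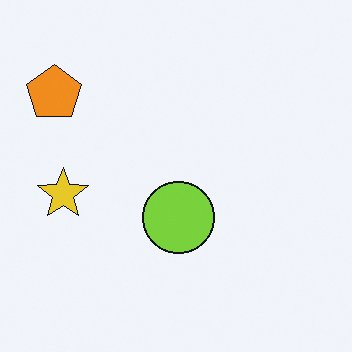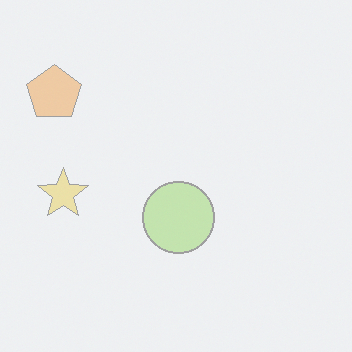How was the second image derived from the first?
It was given much lower contrast.

Tones are pushed toward mid-grey across the whole image — a global contrast change.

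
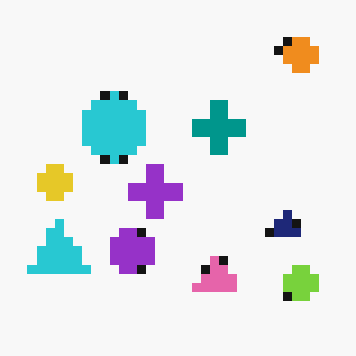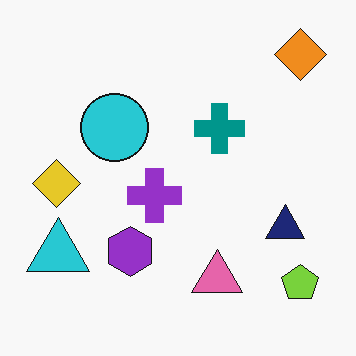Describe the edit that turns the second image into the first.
The transformation is: coarsely pixelated.

Shapes are reduced to large square blocks; fine edges and outlines are lost — a downscale-then-upscale (mosaic) effect.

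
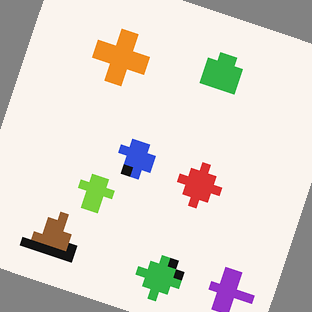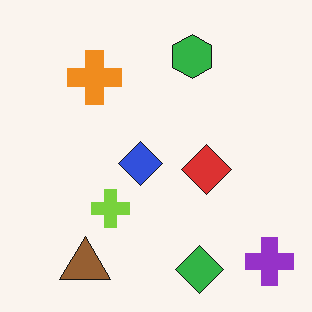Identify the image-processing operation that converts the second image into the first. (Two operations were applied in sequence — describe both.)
It was heavily pixelated into large blocks, then rotated clockwise by a moderate amount.

Shapes are reduced to large square blocks; fine edges and outlines are lost — a downscale-then-upscale (mosaic) effect. Every shape is tilted by the same angle and the image corners show triangular fill wedges — a whole-image rotation by a non-right angle.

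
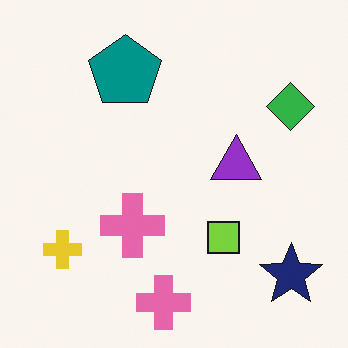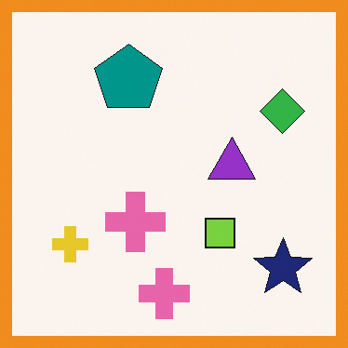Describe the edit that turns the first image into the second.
The second image is the first framed with a orange border.

A solid orange frame runs around the edge of the second image, with the content slightly shrunk inside it.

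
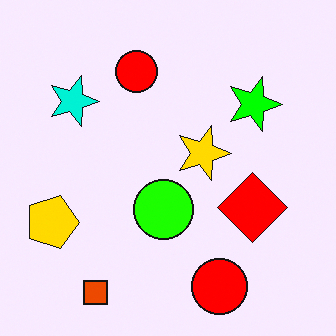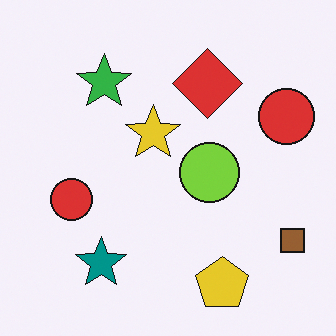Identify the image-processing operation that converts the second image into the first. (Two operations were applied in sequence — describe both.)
It was rotated 90° clockwise, then made much more vivid (saturation change).

The brown square sits in the bottom-right of the second image and the bottom-left of the first — consistent with a whole-image 90° clockwise rotation. All colors are more vivid — a global saturation change.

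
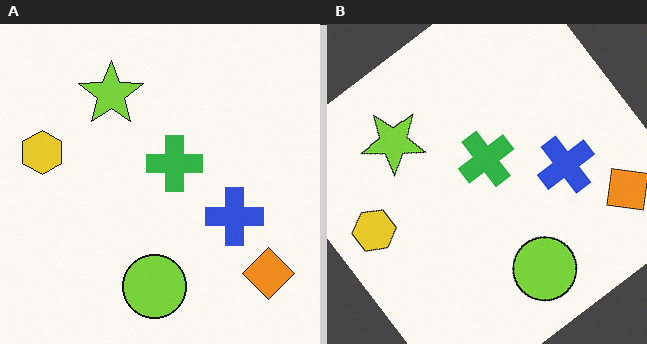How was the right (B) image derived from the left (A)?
The right (B) image is the left (A) rotated counter-clockwise by a large amount — several tens of degrees.

Every shape is tilted by the same angle and the image corners show triangular fill wedges — a whole-image rotation by a non-right angle.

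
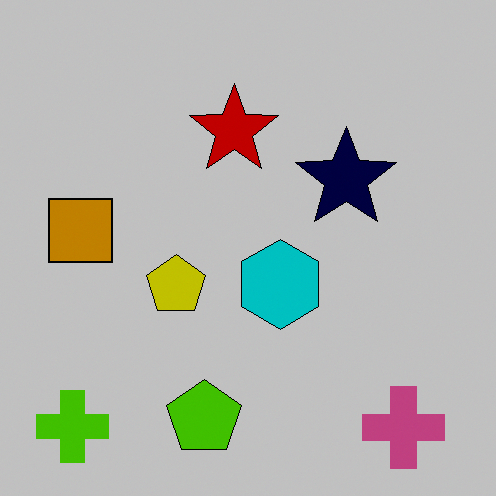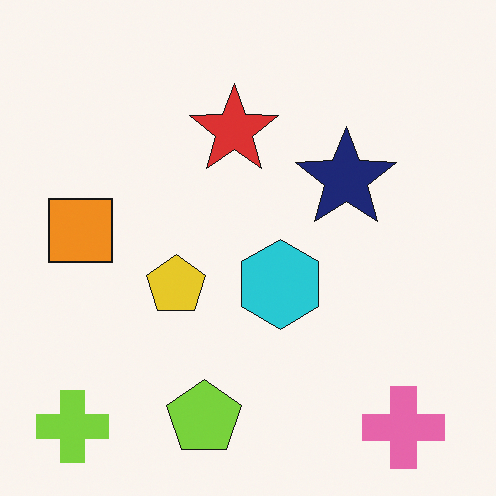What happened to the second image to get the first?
The image was aggressively posterized.

Each flat color has snapped to a coarser quantized level — most visibly, the near-white background has dropped to a flat grey.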